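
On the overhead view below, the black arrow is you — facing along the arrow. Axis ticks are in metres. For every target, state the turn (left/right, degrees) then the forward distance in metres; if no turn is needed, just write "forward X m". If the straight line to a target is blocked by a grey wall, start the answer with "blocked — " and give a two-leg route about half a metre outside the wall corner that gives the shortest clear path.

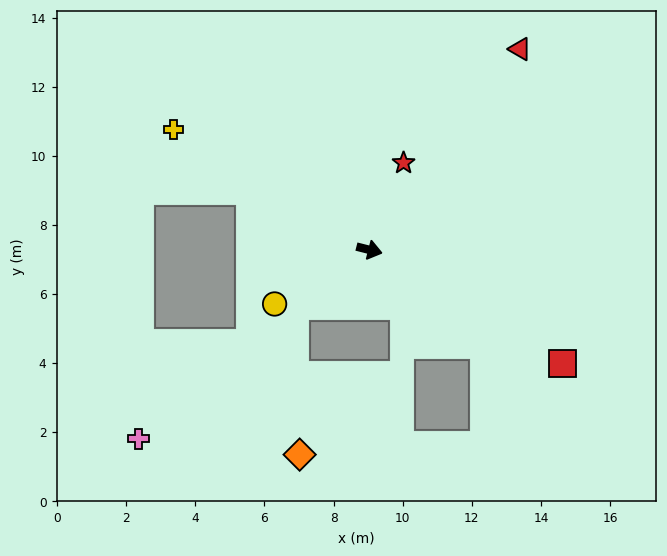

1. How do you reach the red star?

turn left 83°, forward 2.7 m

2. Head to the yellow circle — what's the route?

turn right 136°, forward 3.2 m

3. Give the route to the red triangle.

turn left 67°, forward 7.3 m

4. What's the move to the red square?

turn right 16°, forward 6.5 m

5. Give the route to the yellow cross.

turn left 163°, forward 6.7 m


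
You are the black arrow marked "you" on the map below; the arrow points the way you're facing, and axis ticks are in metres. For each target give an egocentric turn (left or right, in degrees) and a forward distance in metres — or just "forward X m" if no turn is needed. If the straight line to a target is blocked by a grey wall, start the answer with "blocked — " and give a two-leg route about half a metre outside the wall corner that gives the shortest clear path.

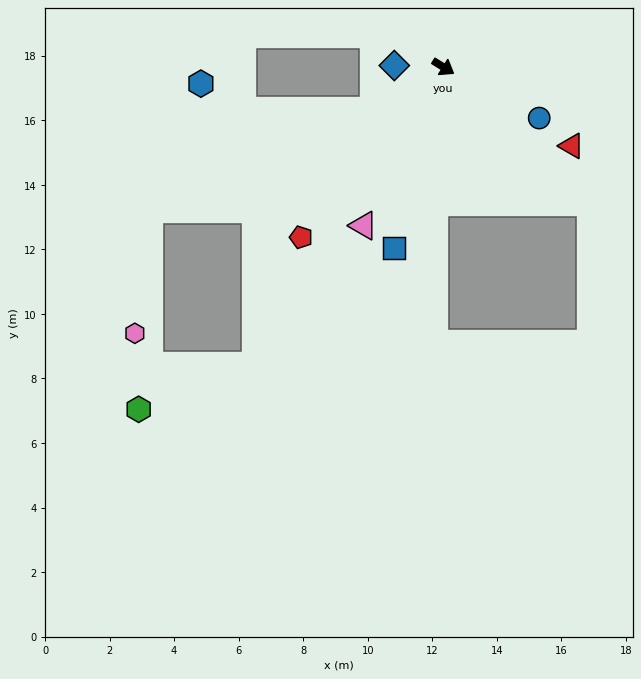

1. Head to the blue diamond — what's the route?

turn right 150°, forward 1.5 m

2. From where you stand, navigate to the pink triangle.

turn right 85°, forward 5.5 m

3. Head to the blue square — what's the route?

turn right 73°, forward 5.8 m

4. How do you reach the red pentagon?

turn right 98°, forward 6.9 m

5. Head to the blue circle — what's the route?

turn left 4°, forward 3.4 m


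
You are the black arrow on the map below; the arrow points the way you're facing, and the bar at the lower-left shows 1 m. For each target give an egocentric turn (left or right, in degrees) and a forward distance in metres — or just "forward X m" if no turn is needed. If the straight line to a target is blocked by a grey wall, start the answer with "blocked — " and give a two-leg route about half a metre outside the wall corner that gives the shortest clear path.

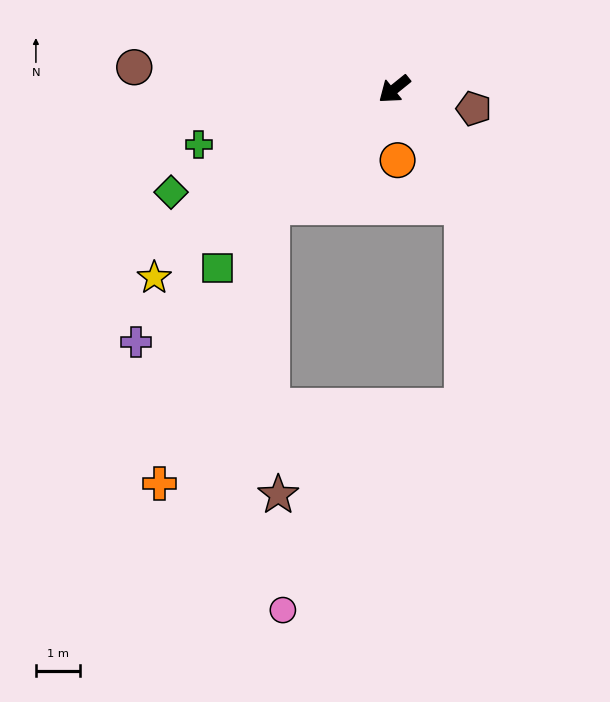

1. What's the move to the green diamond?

turn right 14°, forward 5.5 m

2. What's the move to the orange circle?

turn left 54°, forward 1.6 m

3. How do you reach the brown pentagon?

turn left 127°, forward 1.8 m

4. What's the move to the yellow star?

forward 6.9 m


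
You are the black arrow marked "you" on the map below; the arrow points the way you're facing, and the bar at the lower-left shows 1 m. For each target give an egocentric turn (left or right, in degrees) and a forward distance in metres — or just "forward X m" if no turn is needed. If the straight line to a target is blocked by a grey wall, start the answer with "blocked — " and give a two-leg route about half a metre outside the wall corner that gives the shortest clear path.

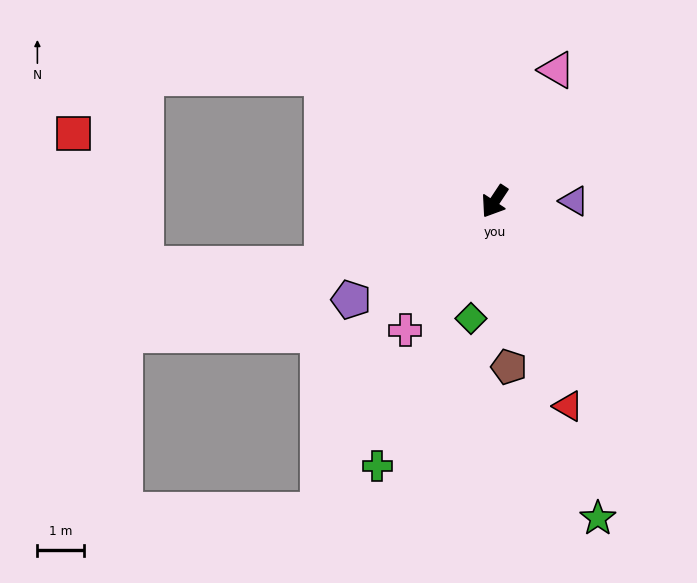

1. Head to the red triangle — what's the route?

turn left 53°, forward 4.7 m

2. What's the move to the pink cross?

forward 3.4 m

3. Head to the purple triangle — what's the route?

turn left 124°, forward 1.7 m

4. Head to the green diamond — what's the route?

turn left 22°, forward 2.6 m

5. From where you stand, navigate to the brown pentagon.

turn left 38°, forward 3.6 m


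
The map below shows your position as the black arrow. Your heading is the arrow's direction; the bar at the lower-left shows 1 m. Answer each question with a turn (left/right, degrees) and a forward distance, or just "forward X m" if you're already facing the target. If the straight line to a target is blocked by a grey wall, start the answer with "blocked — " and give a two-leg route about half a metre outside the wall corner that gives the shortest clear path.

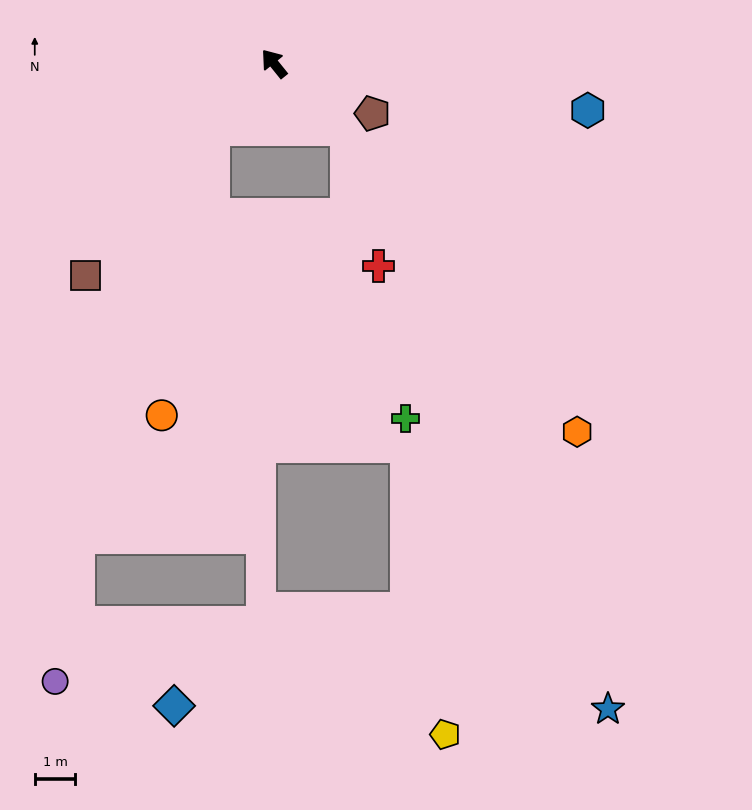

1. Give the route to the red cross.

blocked — turn right 170°, forward 2.4 m, then turn right 36°, forward 3.5 m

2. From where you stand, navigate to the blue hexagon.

turn right 137°, forward 7.8 m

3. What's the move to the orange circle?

blocked — turn left 98°, forward 2.2 m, then turn left 33°, forward 7.2 m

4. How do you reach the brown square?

turn left 99°, forward 7.0 m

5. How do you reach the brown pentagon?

turn right 156°, forward 2.7 m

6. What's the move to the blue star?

blocked — turn right 170°, forward 2.4 m, then turn right 25°, forward 15.6 m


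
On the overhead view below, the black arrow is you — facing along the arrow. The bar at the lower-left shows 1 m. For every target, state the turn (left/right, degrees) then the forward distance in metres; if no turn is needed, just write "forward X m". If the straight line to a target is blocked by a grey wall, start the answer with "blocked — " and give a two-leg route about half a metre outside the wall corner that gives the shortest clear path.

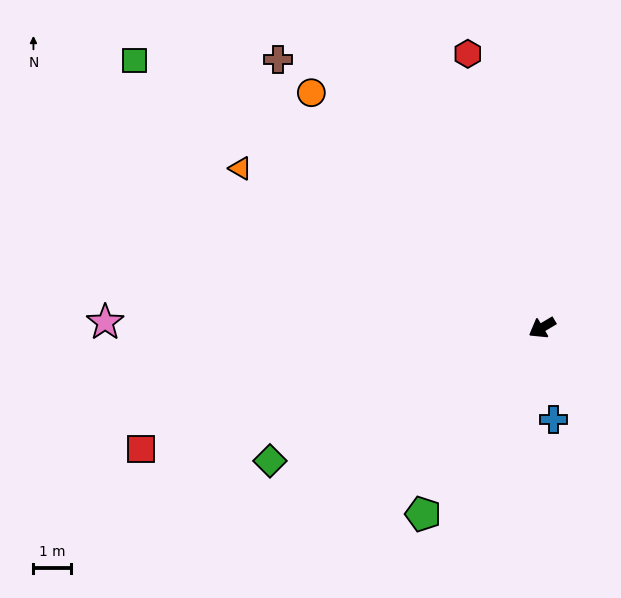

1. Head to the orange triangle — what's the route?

turn right 59°, forward 9.1 m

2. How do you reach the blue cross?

turn left 66°, forward 2.5 m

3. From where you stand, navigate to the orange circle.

turn right 76°, forward 8.8 m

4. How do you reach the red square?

turn right 14°, forward 11.2 m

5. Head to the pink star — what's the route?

turn right 31°, forward 11.7 m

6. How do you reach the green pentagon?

turn left 27°, forward 5.9 m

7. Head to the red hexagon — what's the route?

turn right 106°, forward 7.6 m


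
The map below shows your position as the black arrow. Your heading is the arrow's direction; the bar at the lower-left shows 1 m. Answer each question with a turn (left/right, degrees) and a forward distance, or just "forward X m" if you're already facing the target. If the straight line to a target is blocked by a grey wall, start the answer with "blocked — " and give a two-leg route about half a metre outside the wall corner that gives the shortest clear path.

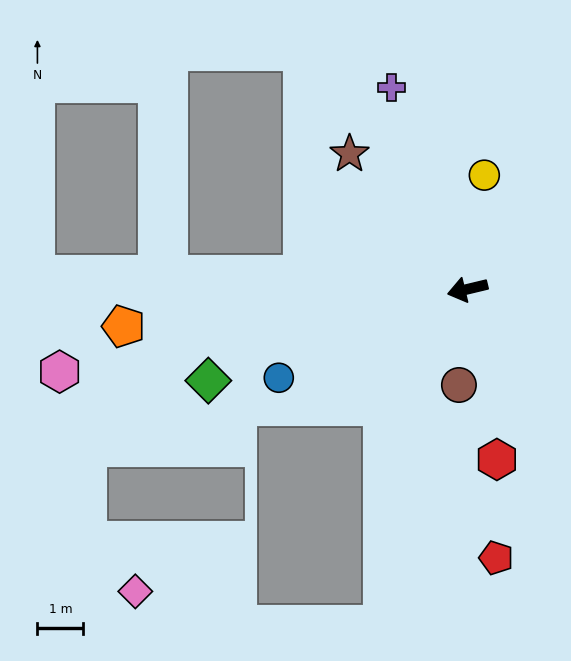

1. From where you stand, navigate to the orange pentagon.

turn right 7°, forward 7.5 m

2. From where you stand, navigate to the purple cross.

turn right 83°, forward 4.7 m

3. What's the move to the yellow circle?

turn right 112°, forward 2.5 m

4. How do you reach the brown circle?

turn left 71°, forward 2.1 m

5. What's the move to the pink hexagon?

turn right 2°, forward 9.0 m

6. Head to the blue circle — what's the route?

turn left 12°, forward 4.5 m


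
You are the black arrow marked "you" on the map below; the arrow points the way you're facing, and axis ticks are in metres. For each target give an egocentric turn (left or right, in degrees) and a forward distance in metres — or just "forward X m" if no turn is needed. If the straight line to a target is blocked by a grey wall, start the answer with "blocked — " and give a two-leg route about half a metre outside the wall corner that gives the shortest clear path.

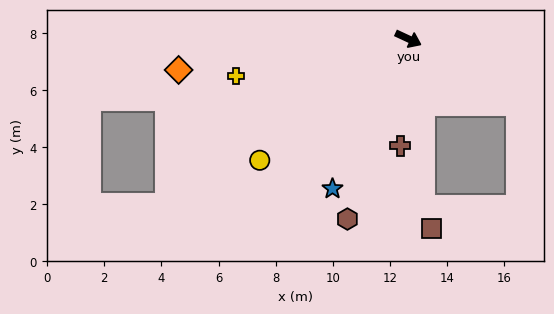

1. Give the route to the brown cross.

turn right 69°, forward 3.7 m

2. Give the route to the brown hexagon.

turn right 84°, forward 6.7 m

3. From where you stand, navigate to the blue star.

turn right 92°, forward 5.9 m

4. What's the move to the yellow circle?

turn right 116°, forward 6.7 m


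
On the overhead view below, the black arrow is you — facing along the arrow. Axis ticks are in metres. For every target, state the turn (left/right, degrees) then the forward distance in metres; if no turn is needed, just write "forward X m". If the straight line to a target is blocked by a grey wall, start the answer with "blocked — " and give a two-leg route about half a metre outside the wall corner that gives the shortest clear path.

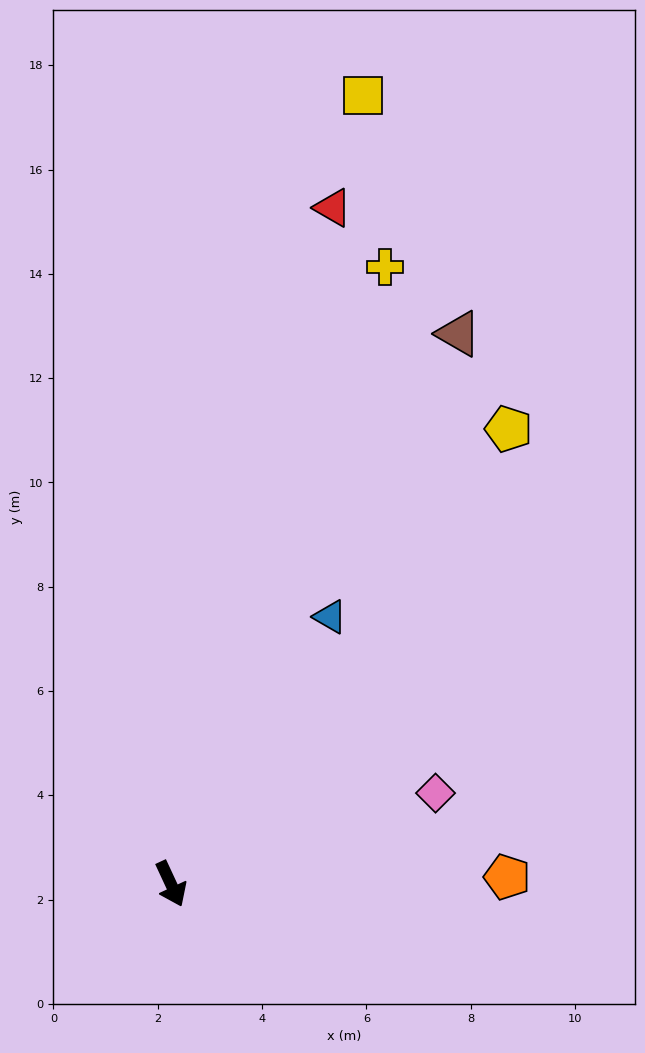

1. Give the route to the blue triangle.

turn left 124°, forward 6.0 m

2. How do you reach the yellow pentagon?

turn left 119°, forward 10.9 m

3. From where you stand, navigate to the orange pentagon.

turn left 66°, forward 6.4 m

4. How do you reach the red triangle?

turn left 142°, forward 13.3 m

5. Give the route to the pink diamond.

turn left 84°, forward 5.4 m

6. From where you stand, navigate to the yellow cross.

turn left 136°, forward 12.5 m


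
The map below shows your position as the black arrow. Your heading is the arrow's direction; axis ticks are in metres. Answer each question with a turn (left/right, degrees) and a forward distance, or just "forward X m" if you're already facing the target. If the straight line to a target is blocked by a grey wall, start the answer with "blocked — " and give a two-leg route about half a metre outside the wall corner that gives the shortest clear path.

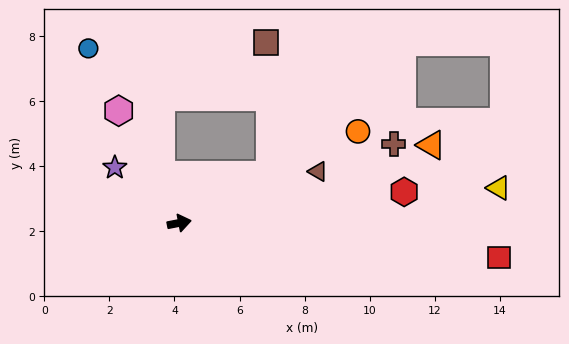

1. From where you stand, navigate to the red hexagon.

turn right 3°, forward 7.0 m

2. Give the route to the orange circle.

turn left 16°, forward 6.2 m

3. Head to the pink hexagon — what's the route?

turn left 107°, forward 3.9 m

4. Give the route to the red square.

turn right 17°, forward 9.9 m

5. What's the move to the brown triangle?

turn left 9°, forward 4.6 m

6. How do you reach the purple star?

turn left 128°, forward 2.6 m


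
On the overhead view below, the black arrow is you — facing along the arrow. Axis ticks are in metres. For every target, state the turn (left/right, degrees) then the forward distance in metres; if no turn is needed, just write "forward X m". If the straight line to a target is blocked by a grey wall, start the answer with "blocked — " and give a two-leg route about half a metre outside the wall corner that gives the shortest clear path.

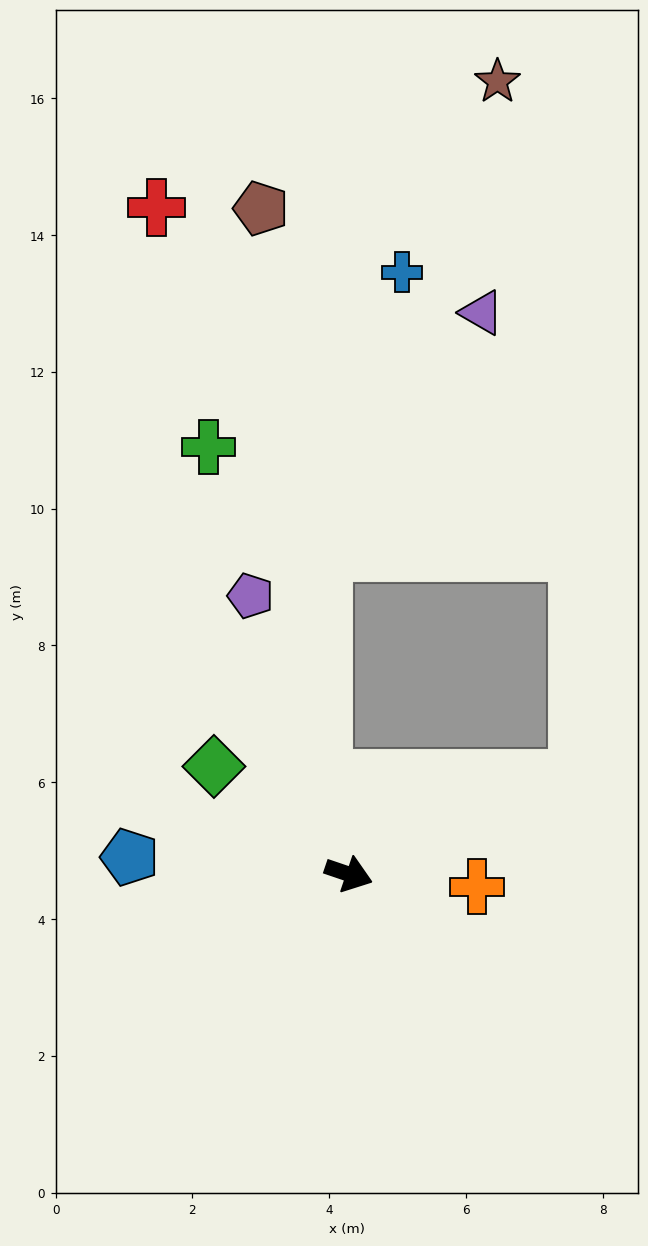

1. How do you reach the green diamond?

turn left 160°, forward 2.5 m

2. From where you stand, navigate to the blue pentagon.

turn right 166°, forward 3.2 m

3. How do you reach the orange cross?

turn left 13°, forward 1.9 m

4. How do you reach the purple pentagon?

turn left 128°, forward 4.3 m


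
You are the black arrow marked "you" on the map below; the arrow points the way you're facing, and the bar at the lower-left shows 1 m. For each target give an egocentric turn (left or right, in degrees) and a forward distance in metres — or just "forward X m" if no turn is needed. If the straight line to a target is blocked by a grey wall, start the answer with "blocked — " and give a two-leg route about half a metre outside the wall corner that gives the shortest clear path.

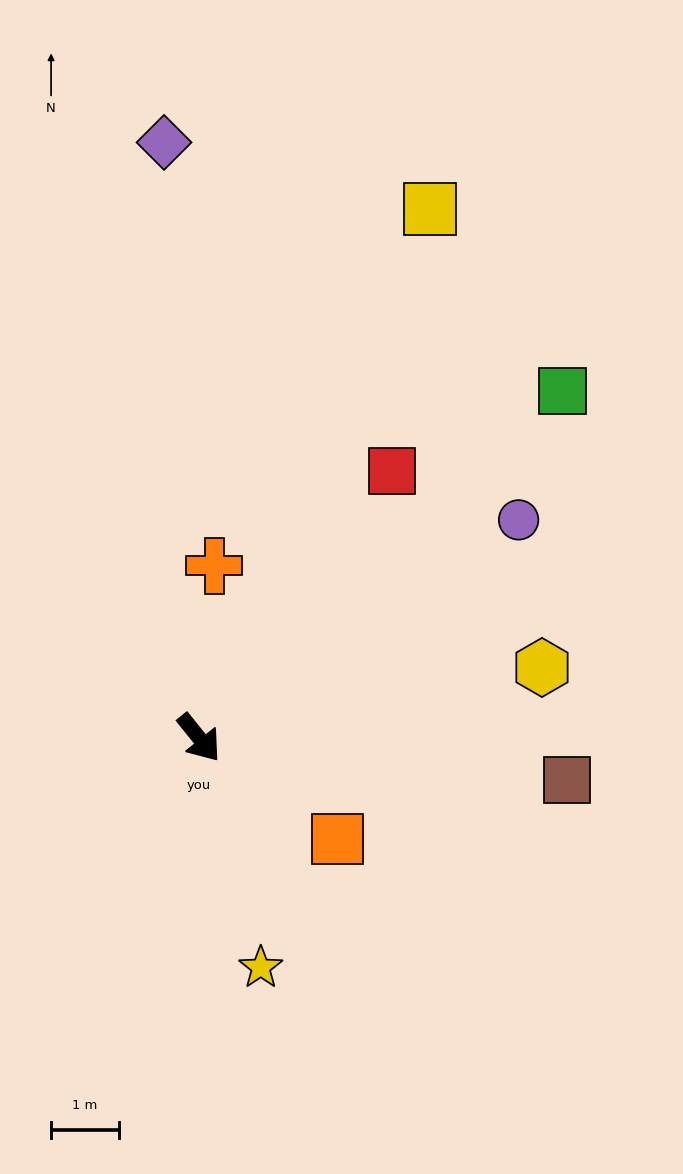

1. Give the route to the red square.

turn left 105°, forward 4.9 m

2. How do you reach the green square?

turn left 95°, forward 7.4 m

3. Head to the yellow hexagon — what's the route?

turn left 63°, forward 5.2 m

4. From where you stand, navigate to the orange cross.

turn left 136°, forward 2.6 m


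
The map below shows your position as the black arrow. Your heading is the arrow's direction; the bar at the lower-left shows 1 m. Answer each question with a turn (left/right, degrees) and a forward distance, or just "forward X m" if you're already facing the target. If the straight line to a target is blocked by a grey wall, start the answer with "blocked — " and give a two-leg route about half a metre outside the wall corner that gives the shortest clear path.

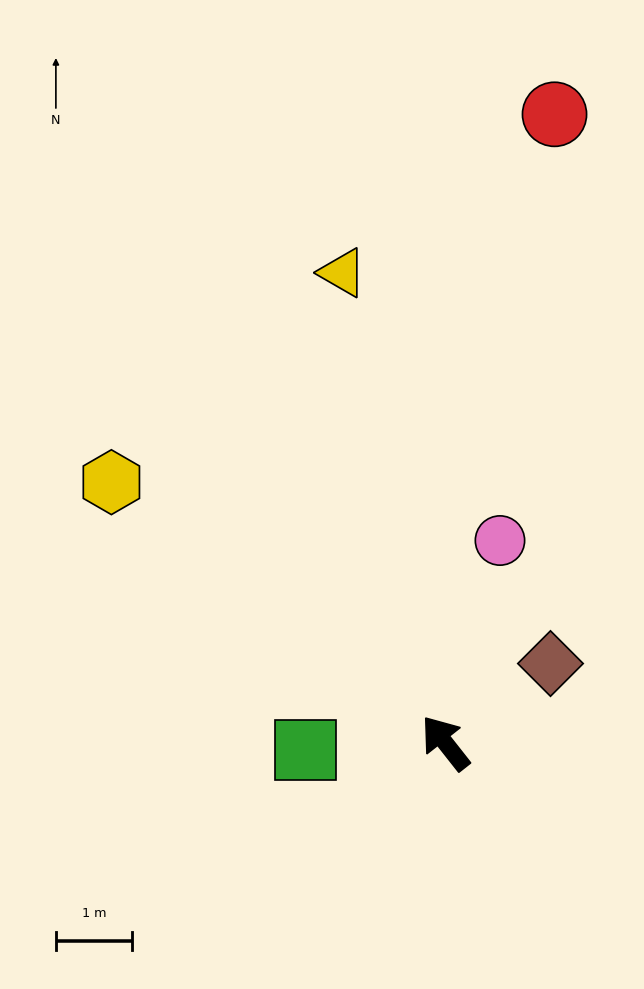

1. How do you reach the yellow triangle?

turn right 26°, forward 6.3 m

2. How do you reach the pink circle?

turn right 53°, forward 2.8 m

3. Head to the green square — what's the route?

turn left 55°, forward 1.8 m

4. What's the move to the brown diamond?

turn right 91°, forward 1.7 m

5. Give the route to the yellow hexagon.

turn left 14°, forward 5.6 m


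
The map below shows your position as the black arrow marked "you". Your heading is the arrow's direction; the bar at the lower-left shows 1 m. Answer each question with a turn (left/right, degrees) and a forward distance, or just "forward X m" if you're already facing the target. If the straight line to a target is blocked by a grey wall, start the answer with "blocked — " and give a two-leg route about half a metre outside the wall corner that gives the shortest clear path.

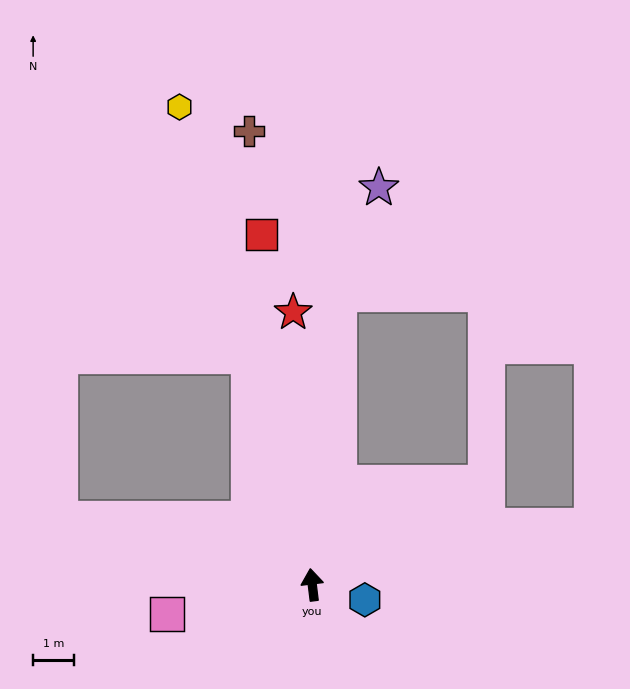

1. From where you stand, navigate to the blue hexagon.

turn right 113°, forward 1.4 m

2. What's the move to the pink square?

turn left 95°, forward 3.7 m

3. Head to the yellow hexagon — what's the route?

turn left 9°, forward 12.3 m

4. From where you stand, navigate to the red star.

turn right 3°, forward 6.8 m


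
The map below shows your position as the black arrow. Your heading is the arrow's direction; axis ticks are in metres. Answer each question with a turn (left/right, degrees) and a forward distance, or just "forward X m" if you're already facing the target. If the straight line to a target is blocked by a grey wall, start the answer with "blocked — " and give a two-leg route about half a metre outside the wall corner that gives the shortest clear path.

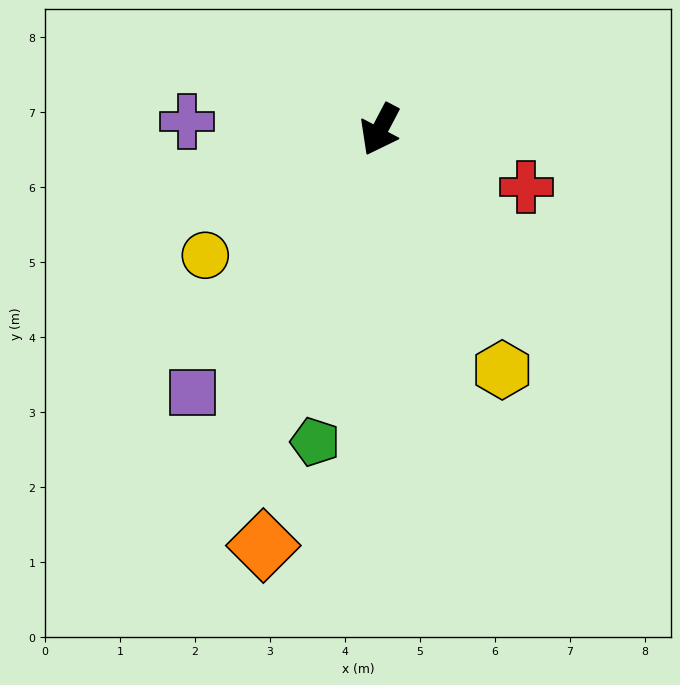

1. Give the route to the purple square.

turn right 8°, forward 4.3 m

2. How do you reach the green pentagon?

turn left 16°, forward 4.3 m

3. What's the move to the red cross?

turn left 96°, forward 2.1 m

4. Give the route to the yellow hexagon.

turn left 55°, forward 3.6 m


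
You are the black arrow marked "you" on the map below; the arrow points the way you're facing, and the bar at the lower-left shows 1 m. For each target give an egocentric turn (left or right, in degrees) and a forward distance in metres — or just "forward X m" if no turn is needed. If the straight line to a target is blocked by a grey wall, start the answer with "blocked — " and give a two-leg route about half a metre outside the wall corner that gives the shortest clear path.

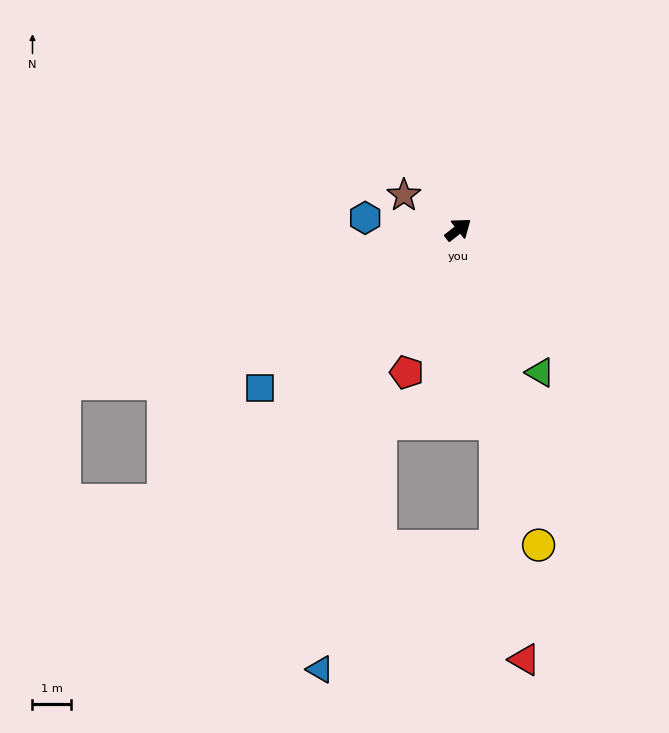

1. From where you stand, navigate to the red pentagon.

turn right 148°, forward 3.9 m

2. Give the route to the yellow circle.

turn right 114°, forward 8.4 m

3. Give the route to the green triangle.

turn right 98°, forward 4.2 m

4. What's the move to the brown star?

turn left 110°, forward 1.6 m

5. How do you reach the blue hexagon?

turn left 135°, forward 2.4 m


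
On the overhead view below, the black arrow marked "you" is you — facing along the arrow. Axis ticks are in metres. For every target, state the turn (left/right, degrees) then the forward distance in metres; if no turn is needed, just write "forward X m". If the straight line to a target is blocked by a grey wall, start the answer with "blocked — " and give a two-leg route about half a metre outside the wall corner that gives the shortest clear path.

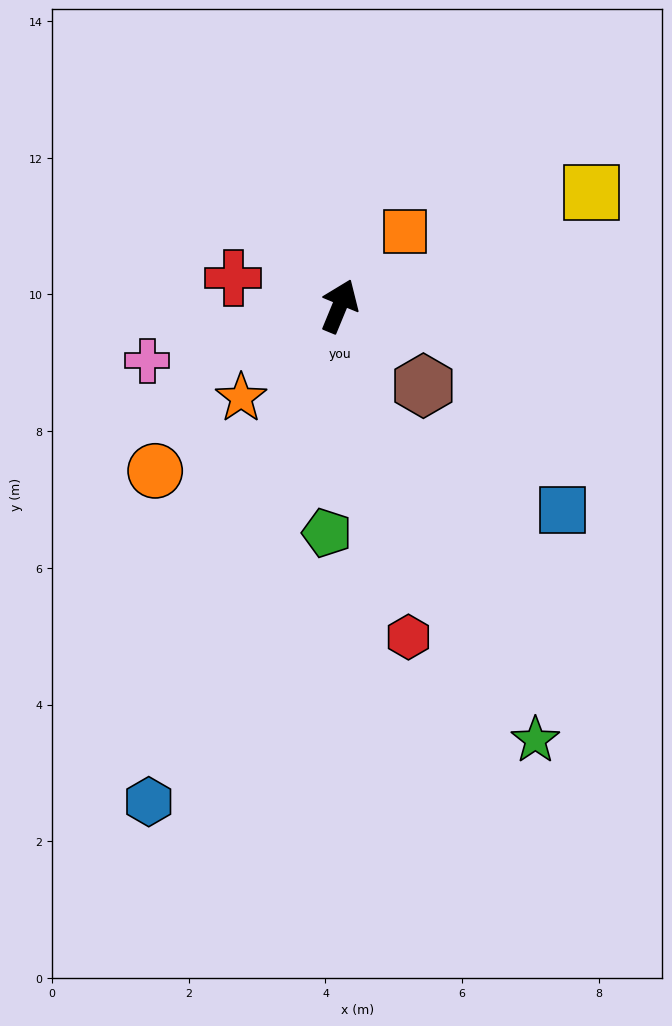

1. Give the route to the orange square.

turn right 19°, forward 1.5 m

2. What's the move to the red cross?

turn left 98°, forward 1.6 m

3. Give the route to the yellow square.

turn right 43°, forward 4.0 m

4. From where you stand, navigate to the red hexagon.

turn right 146°, forward 4.9 m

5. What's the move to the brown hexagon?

turn right 111°, forward 1.7 m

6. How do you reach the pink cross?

turn left 128°, forward 2.9 m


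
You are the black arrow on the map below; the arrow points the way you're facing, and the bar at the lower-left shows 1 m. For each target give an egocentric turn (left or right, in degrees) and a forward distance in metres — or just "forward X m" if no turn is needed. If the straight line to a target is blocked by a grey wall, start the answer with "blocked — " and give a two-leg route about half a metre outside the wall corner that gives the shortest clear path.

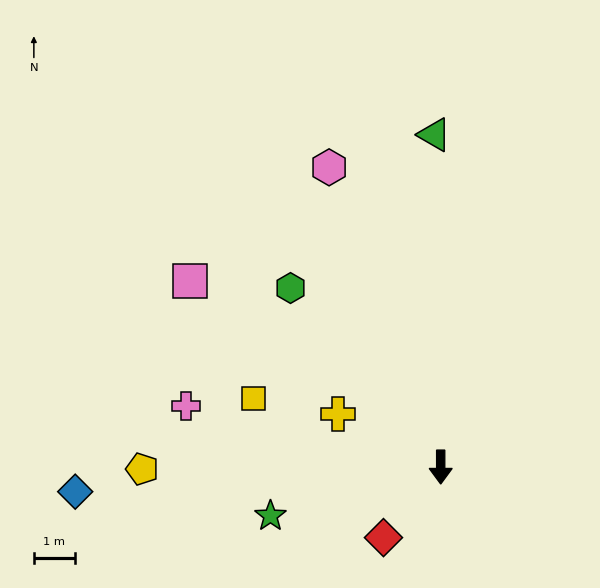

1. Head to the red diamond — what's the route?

turn right 39°, forward 2.2 m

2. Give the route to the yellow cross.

turn right 117°, forward 2.8 m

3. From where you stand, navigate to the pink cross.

turn right 104°, forward 6.4 m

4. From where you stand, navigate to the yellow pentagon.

turn right 90°, forward 7.3 m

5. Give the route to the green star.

turn right 74°, forward 4.3 m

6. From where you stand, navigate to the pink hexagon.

turn right 160°, forward 7.8 m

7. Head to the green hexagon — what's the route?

turn right 140°, forward 5.7 m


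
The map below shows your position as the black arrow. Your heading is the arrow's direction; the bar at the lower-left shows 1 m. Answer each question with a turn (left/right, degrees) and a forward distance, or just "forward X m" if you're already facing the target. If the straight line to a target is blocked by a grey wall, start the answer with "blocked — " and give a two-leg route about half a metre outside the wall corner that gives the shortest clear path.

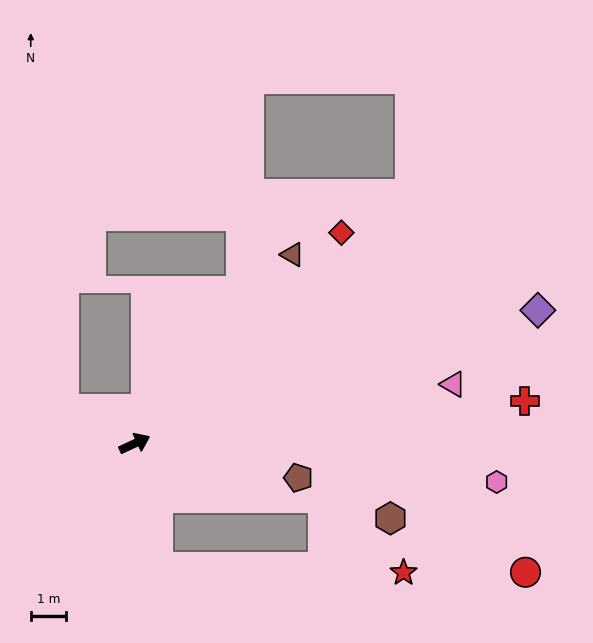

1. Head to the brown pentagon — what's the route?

turn right 37°, forward 4.8 m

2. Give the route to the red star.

blocked — turn right 104°, forward 3.6 m, then turn left 78°, forward 7.0 m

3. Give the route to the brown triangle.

turn left 25°, forward 7.0 m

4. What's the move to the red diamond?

turn left 21°, forward 8.4 m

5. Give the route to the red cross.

turn right 19°, forward 11.2 m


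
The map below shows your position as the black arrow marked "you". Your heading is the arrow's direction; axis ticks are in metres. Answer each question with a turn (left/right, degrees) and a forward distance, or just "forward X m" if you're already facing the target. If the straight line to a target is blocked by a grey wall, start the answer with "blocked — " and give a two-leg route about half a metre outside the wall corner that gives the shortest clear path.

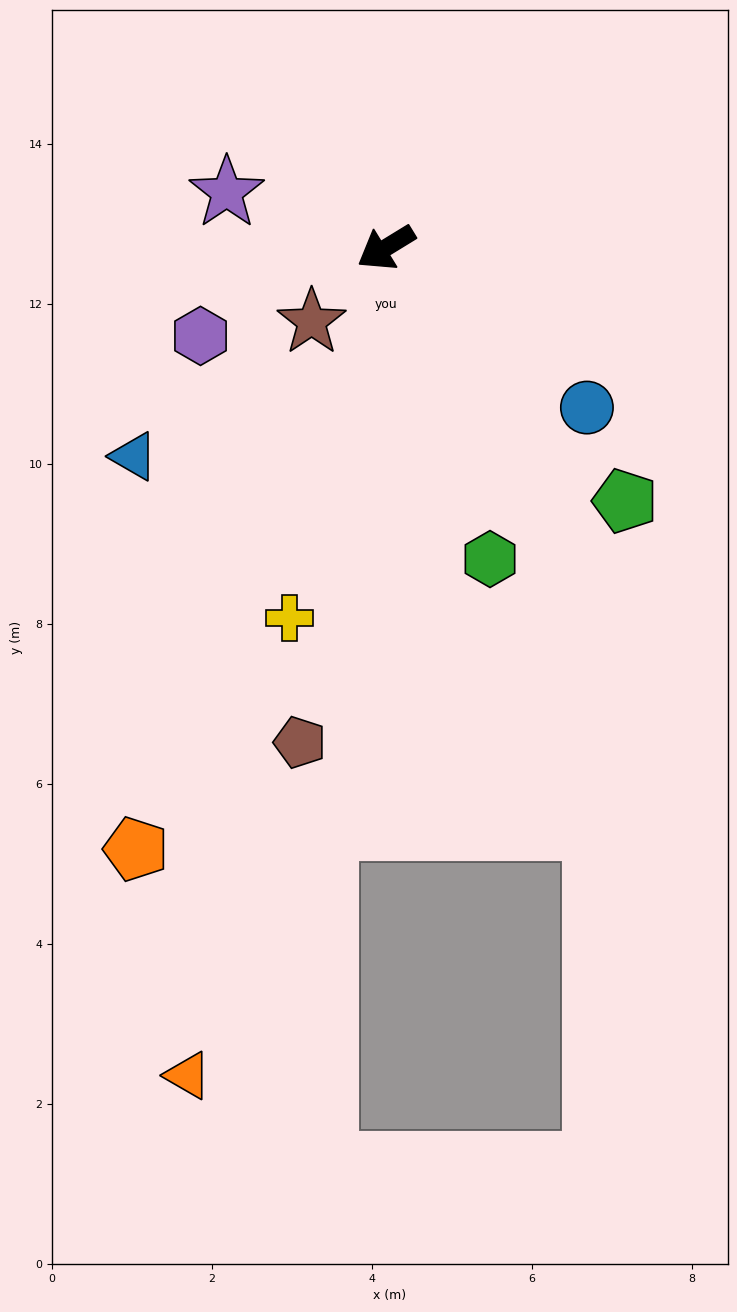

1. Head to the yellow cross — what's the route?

turn left 44°, forward 4.8 m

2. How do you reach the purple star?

turn right 51°, forward 2.1 m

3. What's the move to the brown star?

turn left 13°, forward 1.3 m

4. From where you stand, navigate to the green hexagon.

turn left 77°, forward 4.1 m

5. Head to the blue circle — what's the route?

turn left 110°, forward 3.2 m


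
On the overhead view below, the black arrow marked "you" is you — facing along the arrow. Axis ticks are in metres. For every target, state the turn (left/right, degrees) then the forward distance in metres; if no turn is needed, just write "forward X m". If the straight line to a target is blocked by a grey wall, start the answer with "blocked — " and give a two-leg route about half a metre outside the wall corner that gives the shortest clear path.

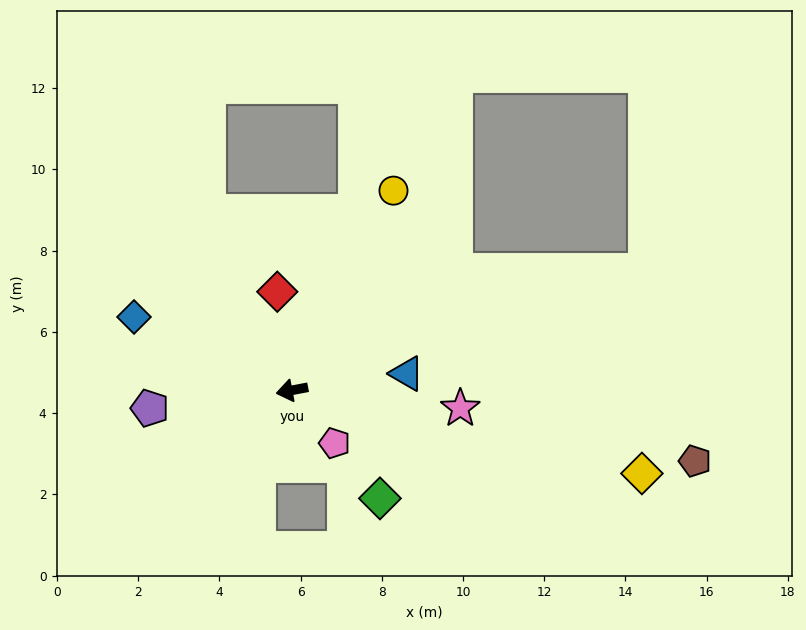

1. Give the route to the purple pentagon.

turn right 4°, forward 3.5 m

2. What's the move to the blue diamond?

turn right 36°, forward 4.3 m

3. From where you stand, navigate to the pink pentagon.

turn left 118°, forward 1.7 m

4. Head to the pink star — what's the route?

turn left 163°, forward 4.2 m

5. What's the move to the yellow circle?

turn right 128°, forward 5.5 m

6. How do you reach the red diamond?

turn right 92°, forward 2.5 m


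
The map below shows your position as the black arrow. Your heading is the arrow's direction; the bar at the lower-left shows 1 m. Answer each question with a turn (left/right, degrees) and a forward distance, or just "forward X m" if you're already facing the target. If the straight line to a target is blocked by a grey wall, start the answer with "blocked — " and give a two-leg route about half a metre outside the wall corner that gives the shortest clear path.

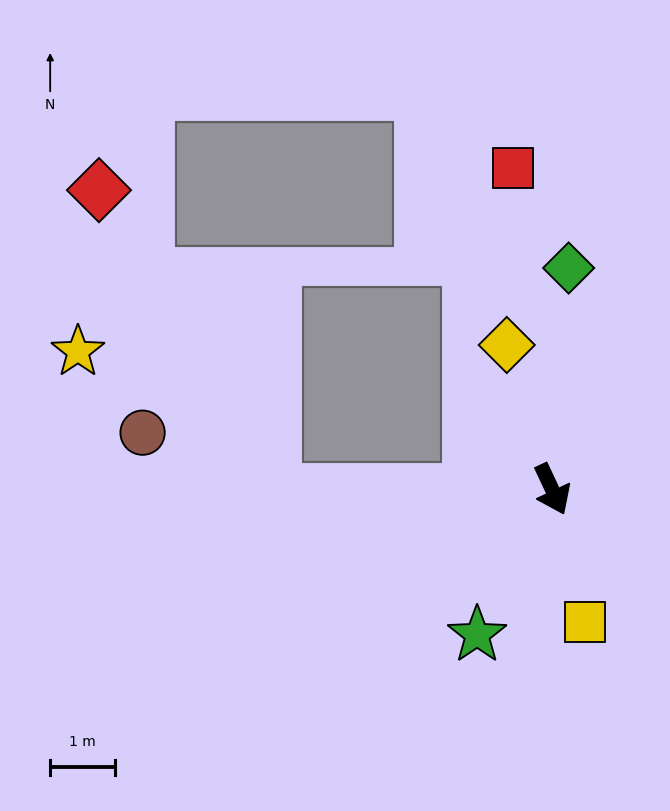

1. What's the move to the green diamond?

turn left 151°, forward 3.4 m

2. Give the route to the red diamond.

blocked — turn right 115°, forward 4.3 m, then turn right 60°, forward 5.3 m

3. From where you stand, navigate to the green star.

turn right 52°, forward 2.5 m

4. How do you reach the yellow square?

turn right 11°, forward 2.1 m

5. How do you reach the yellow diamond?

turn left 172°, forward 2.3 m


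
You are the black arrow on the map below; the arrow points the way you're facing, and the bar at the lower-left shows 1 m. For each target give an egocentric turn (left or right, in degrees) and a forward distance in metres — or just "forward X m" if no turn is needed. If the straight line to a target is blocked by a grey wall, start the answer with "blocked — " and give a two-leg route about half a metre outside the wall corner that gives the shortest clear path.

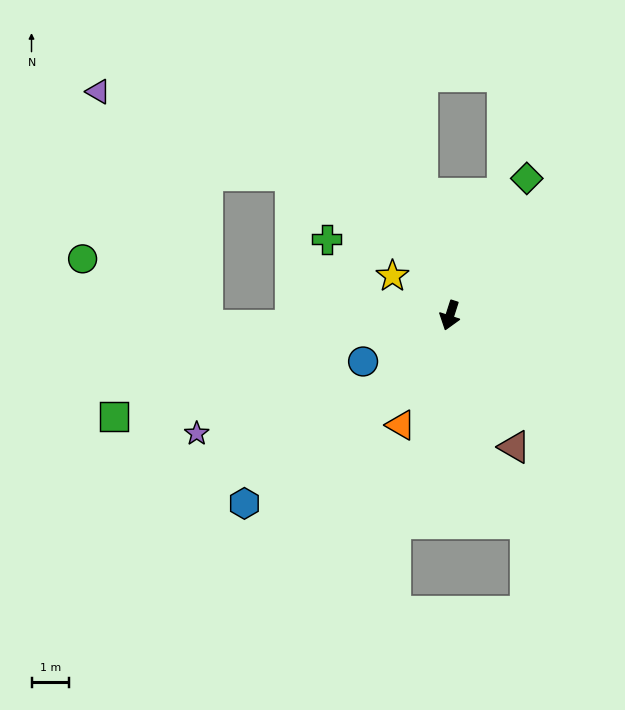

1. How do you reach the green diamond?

turn left 169°, forward 4.2 m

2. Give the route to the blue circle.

turn right 44°, forward 2.6 m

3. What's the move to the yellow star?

turn right 107°, forward 1.8 m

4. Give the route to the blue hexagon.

turn right 30°, forward 7.4 m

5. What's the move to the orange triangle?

turn right 6°, forward 3.2 m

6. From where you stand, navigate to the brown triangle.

turn left 44°, forward 3.9 m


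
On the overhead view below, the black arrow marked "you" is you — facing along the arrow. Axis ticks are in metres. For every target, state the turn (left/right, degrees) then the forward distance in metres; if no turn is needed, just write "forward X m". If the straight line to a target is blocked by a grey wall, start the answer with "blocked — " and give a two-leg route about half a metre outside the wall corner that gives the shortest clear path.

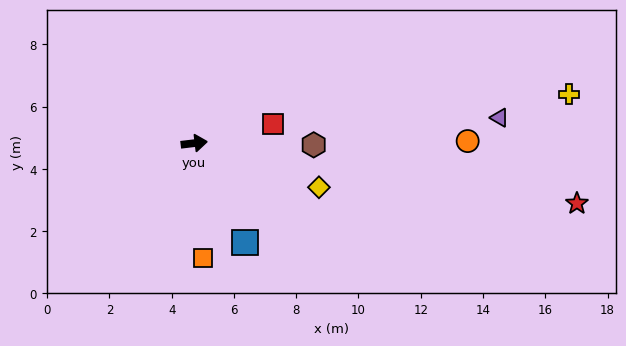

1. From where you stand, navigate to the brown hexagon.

turn right 8°, forward 3.8 m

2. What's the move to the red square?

turn left 7°, forward 2.6 m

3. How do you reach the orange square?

turn right 93°, forward 3.7 m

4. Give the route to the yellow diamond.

turn right 26°, forward 4.2 m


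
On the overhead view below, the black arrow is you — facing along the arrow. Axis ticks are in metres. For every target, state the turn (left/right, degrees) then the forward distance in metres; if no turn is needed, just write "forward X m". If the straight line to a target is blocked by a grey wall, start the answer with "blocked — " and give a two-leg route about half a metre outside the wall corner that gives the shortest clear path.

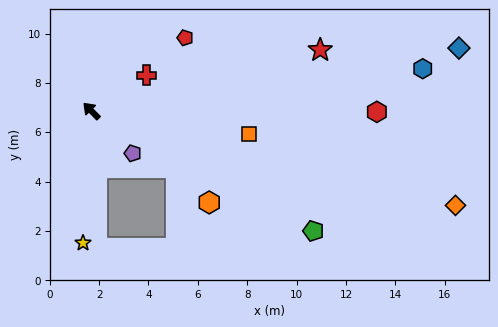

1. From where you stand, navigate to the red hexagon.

turn right 135°, forward 11.6 m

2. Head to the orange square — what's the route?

turn right 143°, forward 6.4 m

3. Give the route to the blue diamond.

turn right 125°, forward 15.1 m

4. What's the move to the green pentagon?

turn right 163°, forward 10.2 m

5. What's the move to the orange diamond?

turn right 149°, forward 15.2 m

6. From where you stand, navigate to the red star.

turn right 120°, forward 9.6 m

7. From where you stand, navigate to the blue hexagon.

turn right 127°, forward 13.5 m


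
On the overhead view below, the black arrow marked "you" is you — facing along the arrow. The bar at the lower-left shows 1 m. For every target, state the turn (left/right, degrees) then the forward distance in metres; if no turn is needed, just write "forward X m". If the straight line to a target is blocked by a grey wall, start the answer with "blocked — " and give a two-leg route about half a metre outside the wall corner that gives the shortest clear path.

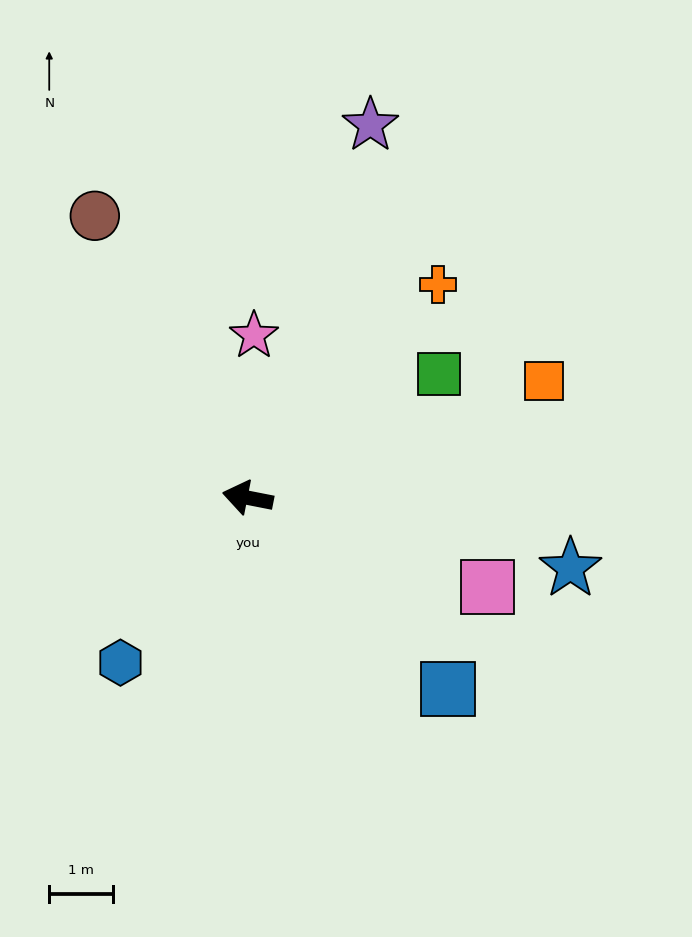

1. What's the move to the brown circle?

turn right 50°, forward 5.0 m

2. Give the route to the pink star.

turn right 81°, forward 2.5 m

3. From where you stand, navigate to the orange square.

turn right 147°, forward 5.0 m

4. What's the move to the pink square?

turn left 171°, forward 4.0 m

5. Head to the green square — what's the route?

turn right 136°, forward 3.6 m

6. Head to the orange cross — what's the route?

turn right 121°, forward 4.5 m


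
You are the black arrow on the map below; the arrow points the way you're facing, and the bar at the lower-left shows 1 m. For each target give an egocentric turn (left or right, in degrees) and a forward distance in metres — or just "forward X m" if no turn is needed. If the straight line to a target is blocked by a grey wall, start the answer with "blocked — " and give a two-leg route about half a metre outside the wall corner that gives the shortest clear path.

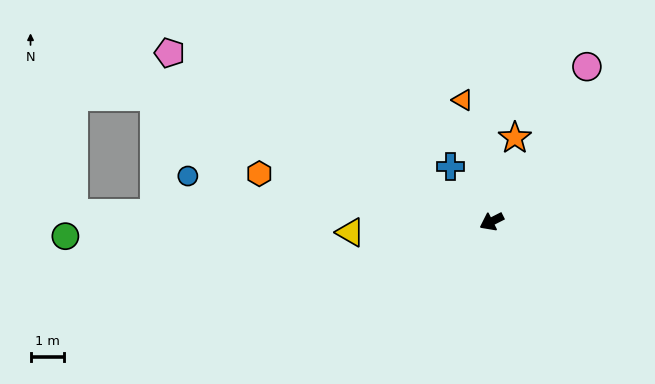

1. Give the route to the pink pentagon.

turn right 55°, forward 10.8 m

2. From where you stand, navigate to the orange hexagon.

turn right 39°, forward 7.0 m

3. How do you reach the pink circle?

turn right 149°, forward 5.4 m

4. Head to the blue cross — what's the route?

turn right 80°, forward 2.0 m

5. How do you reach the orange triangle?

turn right 104°, forward 3.7 m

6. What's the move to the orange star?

turn right 132°, forward 2.6 m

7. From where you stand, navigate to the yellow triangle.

turn right 23°, forward 4.2 m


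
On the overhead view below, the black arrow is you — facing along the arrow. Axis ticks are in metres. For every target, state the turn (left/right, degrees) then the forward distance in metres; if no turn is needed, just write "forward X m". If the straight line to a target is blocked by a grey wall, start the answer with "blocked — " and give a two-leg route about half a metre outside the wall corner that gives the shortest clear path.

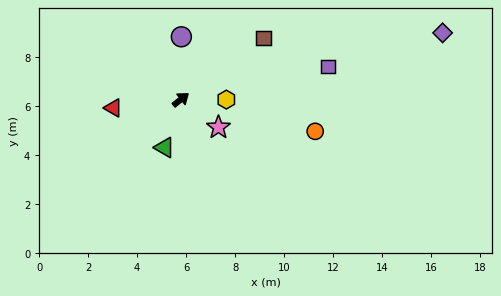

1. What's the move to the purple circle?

turn left 51°, forward 2.6 m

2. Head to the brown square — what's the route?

forward 4.2 m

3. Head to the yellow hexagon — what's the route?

turn right 38°, forward 1.9 m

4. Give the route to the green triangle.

turn right 147°, forward 2.1 m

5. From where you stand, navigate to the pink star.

turn right 75°, forward 1.9 m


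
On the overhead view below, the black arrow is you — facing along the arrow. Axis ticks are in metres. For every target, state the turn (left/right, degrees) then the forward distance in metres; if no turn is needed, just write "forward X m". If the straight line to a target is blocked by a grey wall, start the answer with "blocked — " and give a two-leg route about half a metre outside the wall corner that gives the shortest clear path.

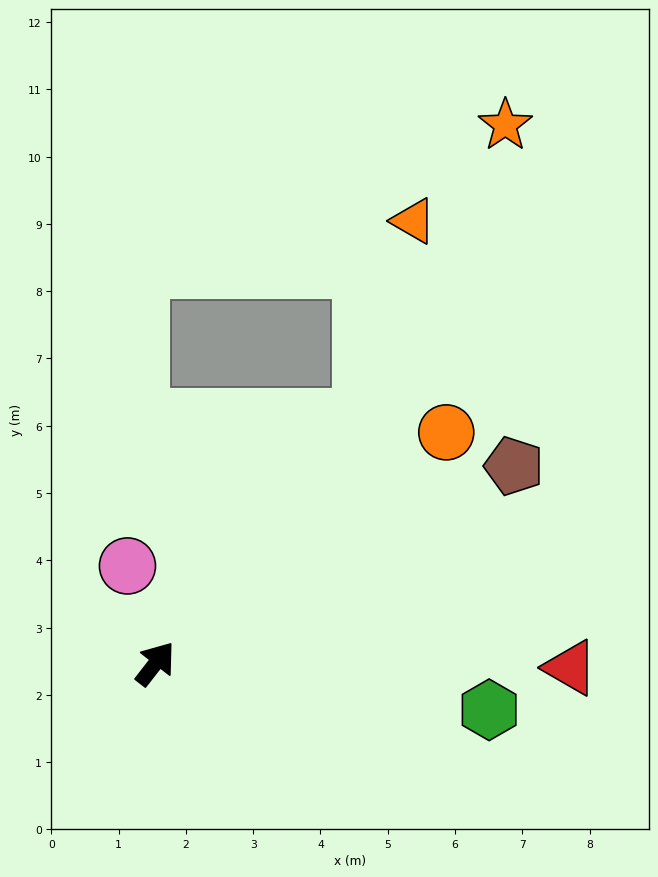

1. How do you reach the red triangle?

turn right 53°, forward 6.2 m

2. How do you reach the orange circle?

turn right 14°, forward 5.5 m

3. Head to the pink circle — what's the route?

turn left 54°, forward 1.5 m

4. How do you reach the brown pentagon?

turn right 23°, forward 6.1 m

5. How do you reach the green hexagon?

turn right 60°, forward 5.0 m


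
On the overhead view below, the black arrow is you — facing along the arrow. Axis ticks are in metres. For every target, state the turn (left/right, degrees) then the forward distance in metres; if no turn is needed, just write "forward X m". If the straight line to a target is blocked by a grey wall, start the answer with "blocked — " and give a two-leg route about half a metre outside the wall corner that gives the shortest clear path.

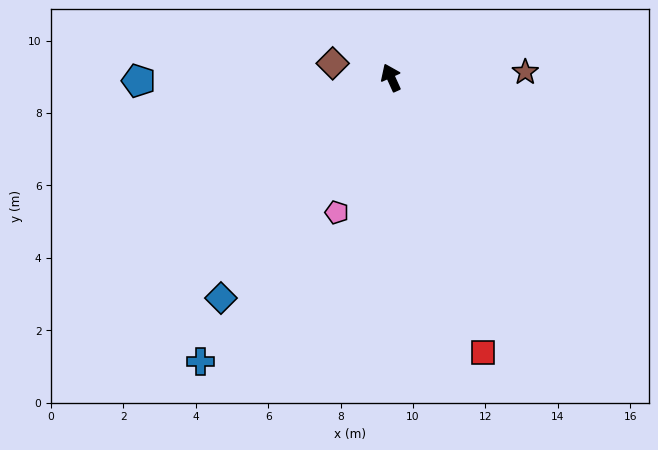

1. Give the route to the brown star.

turn right 112°, forward 3.7 m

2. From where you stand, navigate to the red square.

turn left 174°, forward 8.0 m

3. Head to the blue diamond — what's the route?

turn left 118°, forward 7.7 m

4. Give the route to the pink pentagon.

turn left 134°, forward 4.0 m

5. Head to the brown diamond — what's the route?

turn left 52°, forward 1.7 m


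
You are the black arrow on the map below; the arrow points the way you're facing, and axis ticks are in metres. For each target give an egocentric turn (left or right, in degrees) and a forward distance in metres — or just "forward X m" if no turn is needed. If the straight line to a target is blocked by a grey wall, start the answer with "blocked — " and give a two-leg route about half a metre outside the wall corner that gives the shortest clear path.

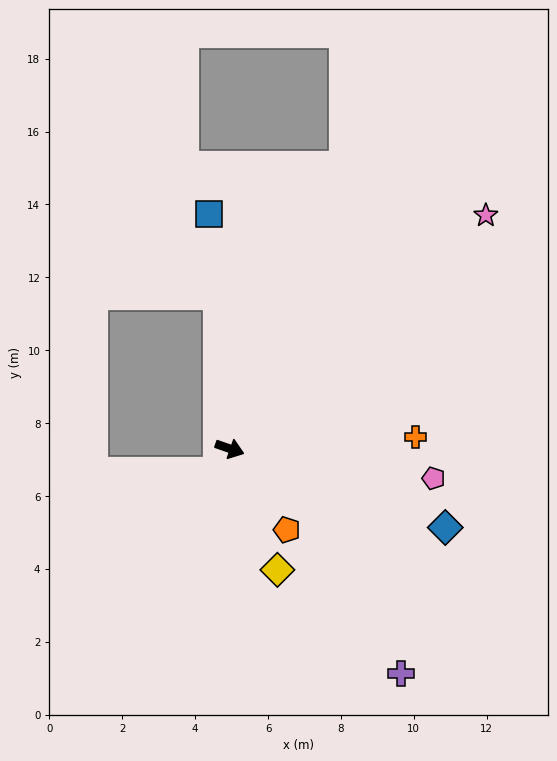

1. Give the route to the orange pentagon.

turn right 36°, forward 2.7 m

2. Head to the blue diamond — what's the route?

forward 6.3 m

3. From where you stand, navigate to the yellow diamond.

turn right 49°, forward 3.6 m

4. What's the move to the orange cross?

turn left 23°, forward 5.1 m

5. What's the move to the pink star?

turn left 62°, forward 9.5 m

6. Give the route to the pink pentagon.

turn left 11°, forward 5.7 m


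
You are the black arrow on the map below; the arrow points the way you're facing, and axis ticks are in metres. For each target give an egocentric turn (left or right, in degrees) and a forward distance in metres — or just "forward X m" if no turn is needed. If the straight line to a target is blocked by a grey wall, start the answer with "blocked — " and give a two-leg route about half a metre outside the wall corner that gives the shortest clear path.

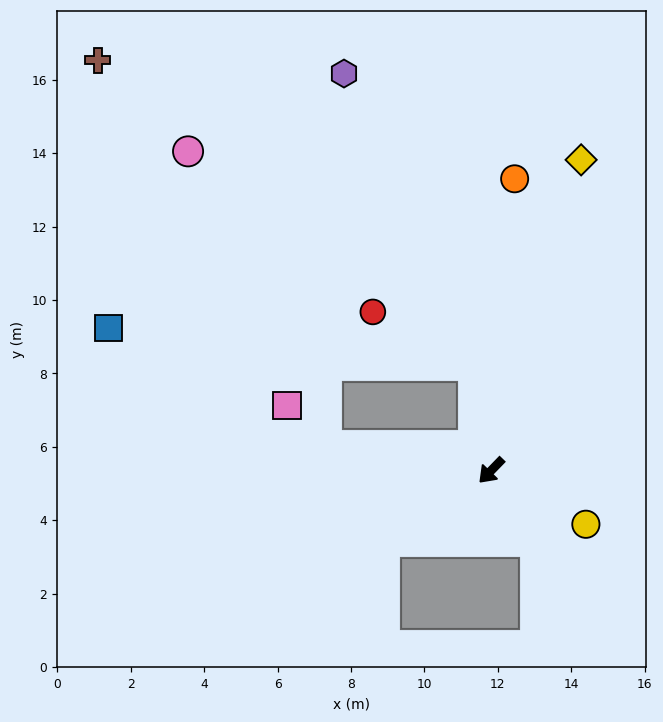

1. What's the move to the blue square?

blocked — turn right 126°, forward 2.9 m, then turn left 74°, forward 10.0 m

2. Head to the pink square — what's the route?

blocked — turn right 54°, forward 4.5 m, then turn right 37°, forward 1.5 m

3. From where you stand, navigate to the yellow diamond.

turn right 152°, forward 8.8 m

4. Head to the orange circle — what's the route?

turn right 140°, forward 8.0 m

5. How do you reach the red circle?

blocked — turn right 126°, forward 2.9 m, then turn left 52°, forward 3.1 m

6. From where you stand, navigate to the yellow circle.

turn left 105°, forward 3.0 m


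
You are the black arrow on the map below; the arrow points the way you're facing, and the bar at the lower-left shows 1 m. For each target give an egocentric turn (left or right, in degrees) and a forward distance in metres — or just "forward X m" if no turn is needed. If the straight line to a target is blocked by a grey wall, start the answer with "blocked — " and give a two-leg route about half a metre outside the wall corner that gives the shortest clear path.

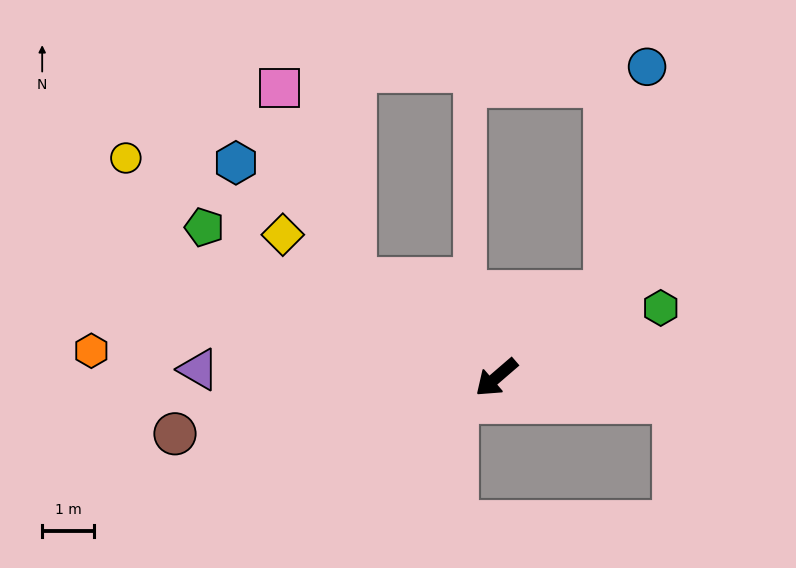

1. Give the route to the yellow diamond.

turn right 74°, forward 5.0 m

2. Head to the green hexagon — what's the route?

turn left 162°, forward 3.4 m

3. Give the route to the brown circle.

turn right 31°, forward 6.3 m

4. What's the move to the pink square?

blocked — turn right 75°, forward 3.3 m, then turn right 34°, forward 4.0 m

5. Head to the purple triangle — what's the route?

turn right 42°, forward 5.7 m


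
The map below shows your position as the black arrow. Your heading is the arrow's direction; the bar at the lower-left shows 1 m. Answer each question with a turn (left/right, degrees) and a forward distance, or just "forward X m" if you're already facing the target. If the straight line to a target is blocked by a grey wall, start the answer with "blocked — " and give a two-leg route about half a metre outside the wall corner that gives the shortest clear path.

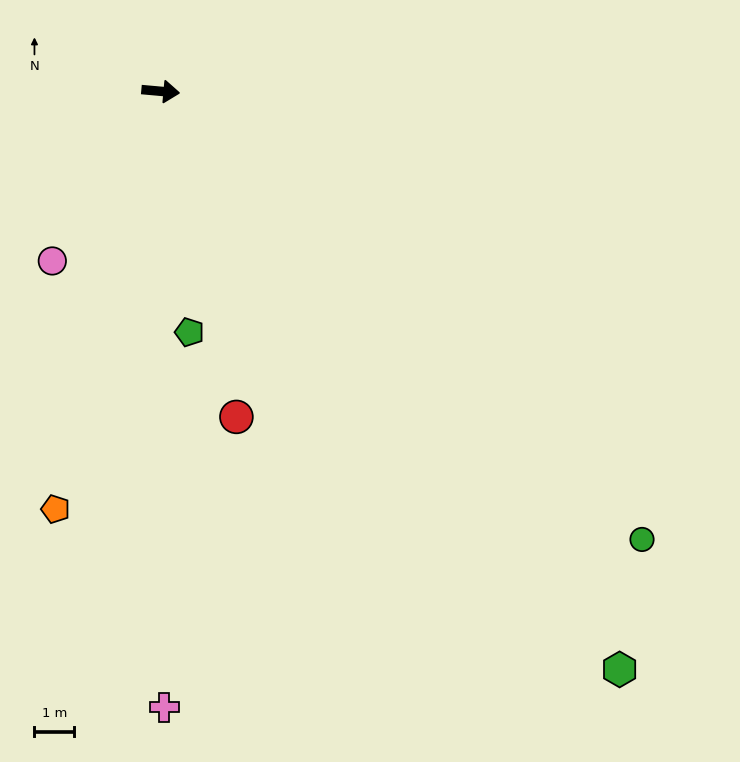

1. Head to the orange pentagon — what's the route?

turn right 99°, forward 10.8 m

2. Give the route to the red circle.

turn right 72°, forward 8.4 m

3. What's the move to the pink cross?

turn right 85°, forward 15.4 m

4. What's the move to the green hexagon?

turn right 46°, forward 18.5 m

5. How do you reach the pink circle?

turn right 117°, forward 5.0 m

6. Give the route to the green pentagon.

turn right 78°, forward 6.1 m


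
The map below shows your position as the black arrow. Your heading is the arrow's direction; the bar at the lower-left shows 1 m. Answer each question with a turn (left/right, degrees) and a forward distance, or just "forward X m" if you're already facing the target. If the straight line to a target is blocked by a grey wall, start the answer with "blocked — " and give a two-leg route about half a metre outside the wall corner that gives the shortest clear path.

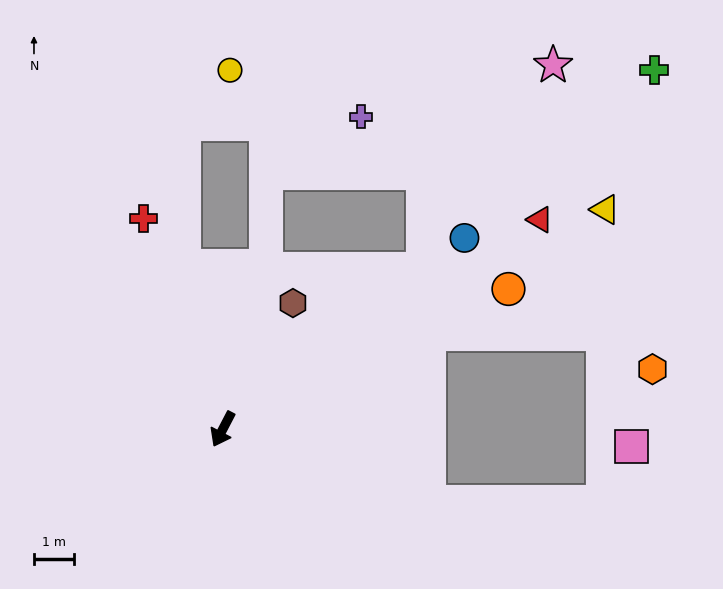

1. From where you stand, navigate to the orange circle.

turn left 144°, forward 8.0 m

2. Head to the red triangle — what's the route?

turn left 151°, forward 9.5 m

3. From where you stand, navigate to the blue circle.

turn left 156°, forward 7.7 m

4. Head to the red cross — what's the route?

turn right 132°, forward 5.6 m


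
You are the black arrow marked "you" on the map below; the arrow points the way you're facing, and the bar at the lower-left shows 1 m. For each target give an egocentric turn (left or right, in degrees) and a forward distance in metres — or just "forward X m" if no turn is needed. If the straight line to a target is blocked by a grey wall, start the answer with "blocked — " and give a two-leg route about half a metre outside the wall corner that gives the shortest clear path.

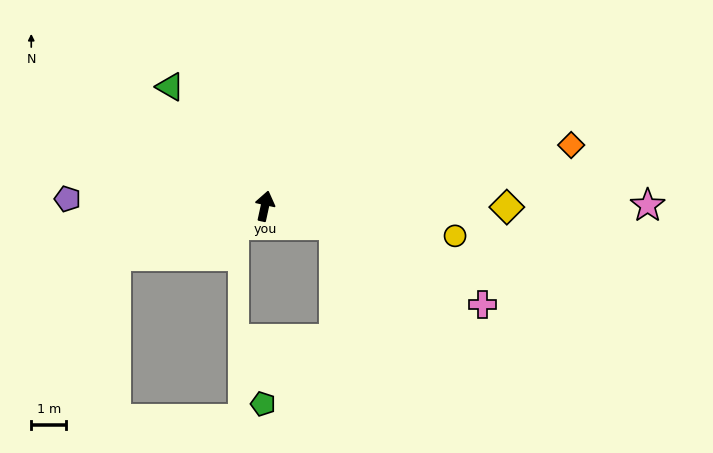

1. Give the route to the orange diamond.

turn right 66°, forward 8.9 m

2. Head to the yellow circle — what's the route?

turn right 87°, forward 5.5 m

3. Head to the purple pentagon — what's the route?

turn left 100°, forward 5.6 m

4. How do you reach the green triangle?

turn left 51°, forward 4.3 m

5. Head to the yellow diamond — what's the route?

turn right 78°, forward 6.9 m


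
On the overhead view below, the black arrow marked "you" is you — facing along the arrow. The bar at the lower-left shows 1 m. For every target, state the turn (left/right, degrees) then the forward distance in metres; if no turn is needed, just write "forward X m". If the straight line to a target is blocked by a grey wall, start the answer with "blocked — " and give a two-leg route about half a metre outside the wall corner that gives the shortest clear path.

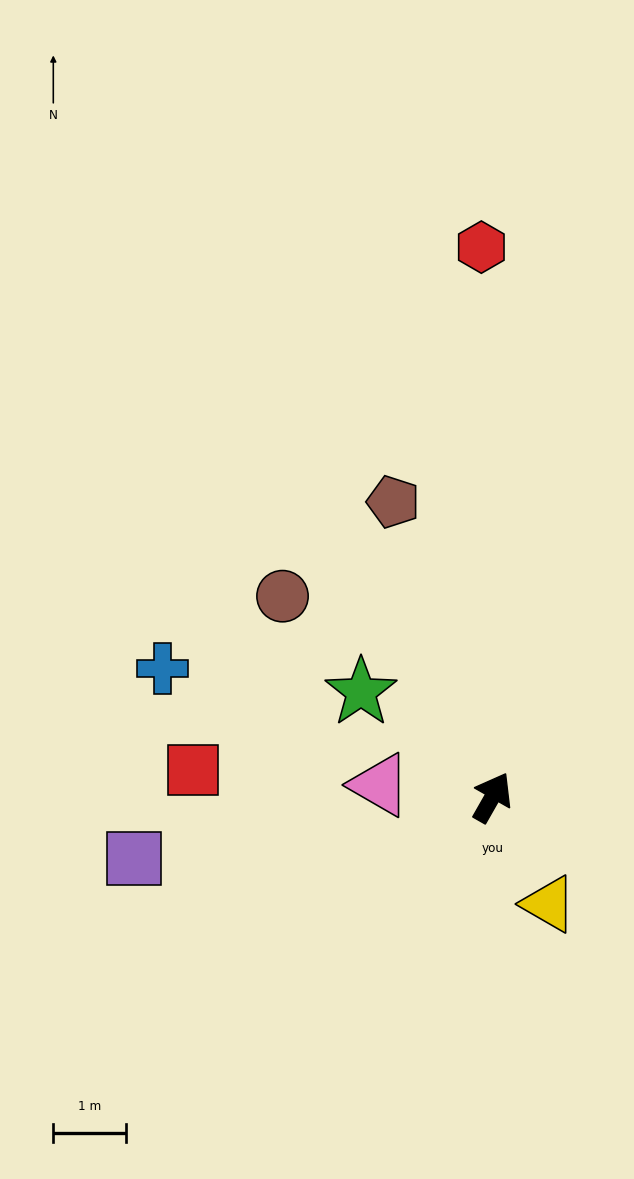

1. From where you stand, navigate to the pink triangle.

turn left 113°, forward 1.6 m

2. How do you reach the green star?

turn left 81°, forward 2.3 m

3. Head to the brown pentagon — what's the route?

turn left 48°, forward 4.3 m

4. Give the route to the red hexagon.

turn left 31°, forward 7.6 m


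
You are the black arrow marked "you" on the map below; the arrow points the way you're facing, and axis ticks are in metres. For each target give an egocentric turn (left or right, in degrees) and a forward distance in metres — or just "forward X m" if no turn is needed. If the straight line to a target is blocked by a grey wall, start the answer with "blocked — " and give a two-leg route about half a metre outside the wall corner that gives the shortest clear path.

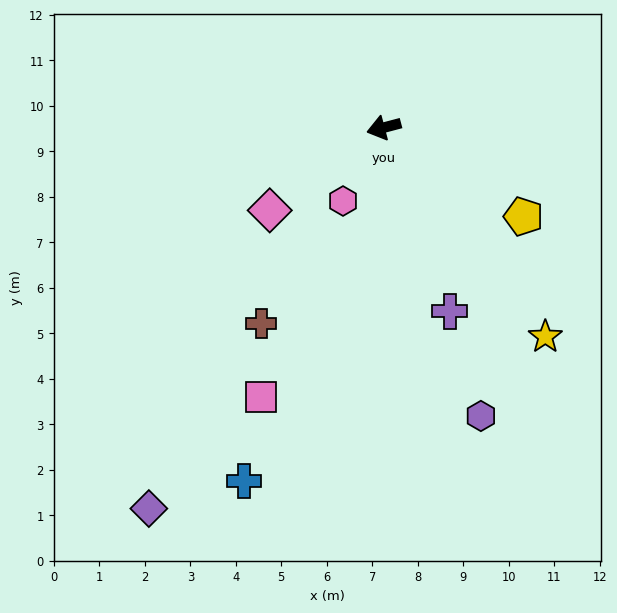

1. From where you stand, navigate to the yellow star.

turn left 113°, forward 5.8 m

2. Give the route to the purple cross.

turn left 95°, forward 4.3 m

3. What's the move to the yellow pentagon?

turn left 133°, forward 3.6 m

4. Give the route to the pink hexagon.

turn left 46°, forward 1.8 m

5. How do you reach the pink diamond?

turn left 21°, forward 3.1 m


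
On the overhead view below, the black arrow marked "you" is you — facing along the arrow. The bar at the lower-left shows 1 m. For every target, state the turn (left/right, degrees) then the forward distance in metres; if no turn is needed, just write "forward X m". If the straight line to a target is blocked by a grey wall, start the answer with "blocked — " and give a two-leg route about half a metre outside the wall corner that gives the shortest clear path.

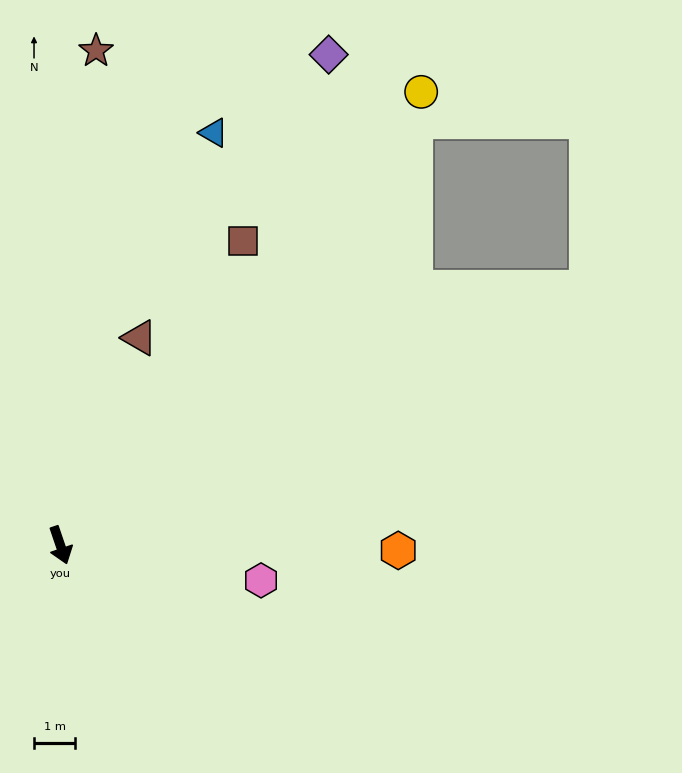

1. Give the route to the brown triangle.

turn left 140°, forward 5.4 m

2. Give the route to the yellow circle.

turn left 123°, forward 14.0 m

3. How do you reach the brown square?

turn left 130°, forward 8.6 m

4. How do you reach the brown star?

turn left 157°, forward 12.0 m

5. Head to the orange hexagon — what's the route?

turn left 70°, forward 8.2 m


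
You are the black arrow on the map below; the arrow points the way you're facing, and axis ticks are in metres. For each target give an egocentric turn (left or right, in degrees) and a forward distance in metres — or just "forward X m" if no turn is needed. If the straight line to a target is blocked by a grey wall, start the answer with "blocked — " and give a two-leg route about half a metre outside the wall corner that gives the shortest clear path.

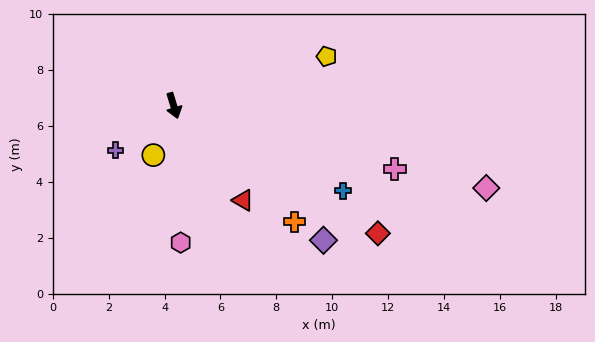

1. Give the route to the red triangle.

turn left 19°, forward 4.2 m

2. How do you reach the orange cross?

turn left 29°, forward 6.0 m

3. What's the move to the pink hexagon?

turn right 14°, forward 4.9 m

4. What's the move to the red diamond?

turn left 41°, forward 8.6 m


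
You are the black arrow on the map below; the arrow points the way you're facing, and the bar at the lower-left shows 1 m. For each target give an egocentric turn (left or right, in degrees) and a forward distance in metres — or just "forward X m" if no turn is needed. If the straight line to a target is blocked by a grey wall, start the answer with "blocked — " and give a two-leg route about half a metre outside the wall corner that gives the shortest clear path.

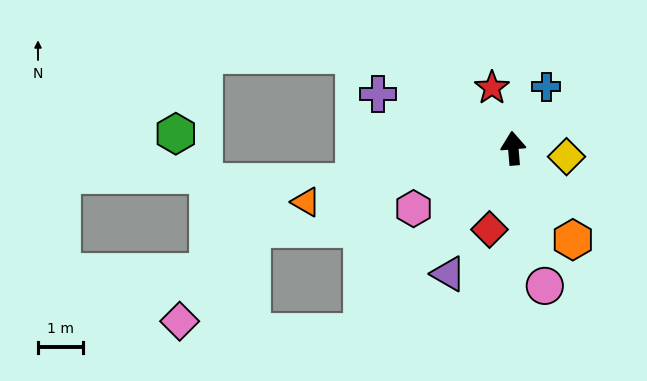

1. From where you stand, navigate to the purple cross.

turn left 63°, forward 3.3 m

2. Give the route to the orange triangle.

turn left 100°, forward 4.8 m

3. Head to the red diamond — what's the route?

turn left 159°, forward 1.9 m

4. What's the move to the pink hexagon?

turn left 116°, forward 2.6 m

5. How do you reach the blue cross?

turn right 33°, forward 1.6 m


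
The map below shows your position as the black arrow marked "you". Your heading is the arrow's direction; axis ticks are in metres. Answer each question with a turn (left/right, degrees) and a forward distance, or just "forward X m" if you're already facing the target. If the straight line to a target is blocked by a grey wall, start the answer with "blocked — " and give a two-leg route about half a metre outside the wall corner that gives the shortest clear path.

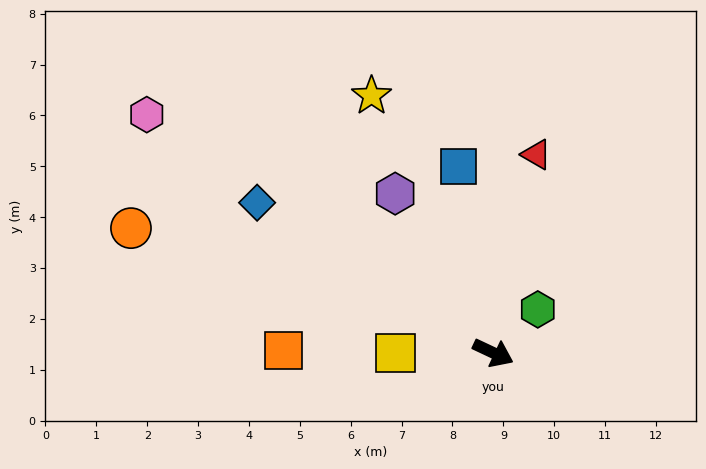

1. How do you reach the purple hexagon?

turn left 147°, forward 3.7 m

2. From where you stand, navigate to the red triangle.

turn left 103°, forward 4.0 m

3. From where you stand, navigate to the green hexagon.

turn left 69°, forward 1.2 m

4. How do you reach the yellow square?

turn right 155°, forward 1.9 m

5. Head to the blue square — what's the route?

turn left 126°, forward 3.7 m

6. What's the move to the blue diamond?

turn left 173°, forward 5.5 m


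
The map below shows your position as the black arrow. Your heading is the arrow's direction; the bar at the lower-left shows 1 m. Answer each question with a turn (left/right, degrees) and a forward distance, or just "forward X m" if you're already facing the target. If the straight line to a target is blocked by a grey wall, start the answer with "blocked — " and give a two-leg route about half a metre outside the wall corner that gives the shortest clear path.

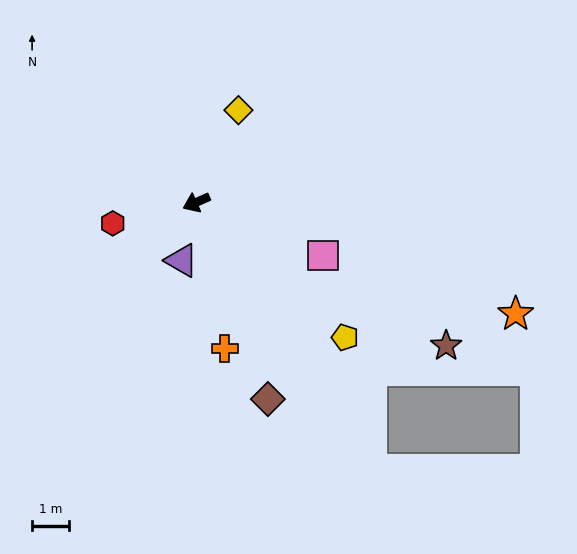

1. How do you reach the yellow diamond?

turn right 138°, forward 2.7 m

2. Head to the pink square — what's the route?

turn left 133°, forward 3.7 m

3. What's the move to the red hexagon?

turn right 10°, forward 2.3 m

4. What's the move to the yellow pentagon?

turn left 114°, forward 5.4 m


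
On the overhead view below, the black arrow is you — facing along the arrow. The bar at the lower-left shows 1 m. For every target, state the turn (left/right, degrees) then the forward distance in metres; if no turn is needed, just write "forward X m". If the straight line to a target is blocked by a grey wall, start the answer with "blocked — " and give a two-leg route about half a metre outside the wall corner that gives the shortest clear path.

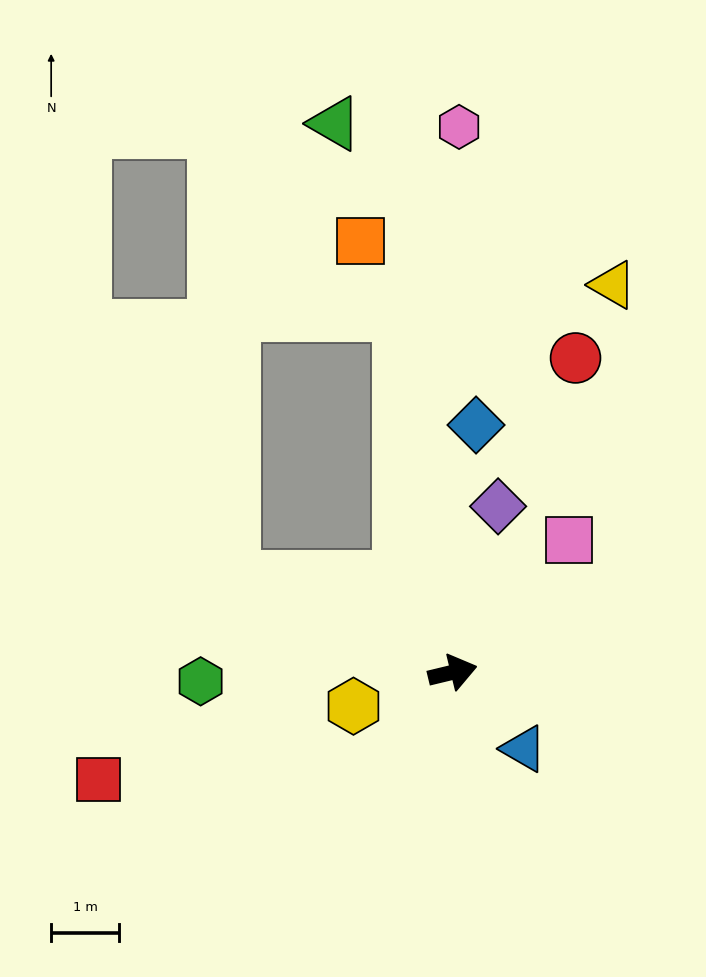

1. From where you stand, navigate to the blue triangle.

turn right 61°, forward 1.5 m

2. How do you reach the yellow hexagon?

turn right 175°, forward 1.5 m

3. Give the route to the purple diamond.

turn left 61°, forward 2.5 m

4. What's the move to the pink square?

turn left 35°, forward 2.6 m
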